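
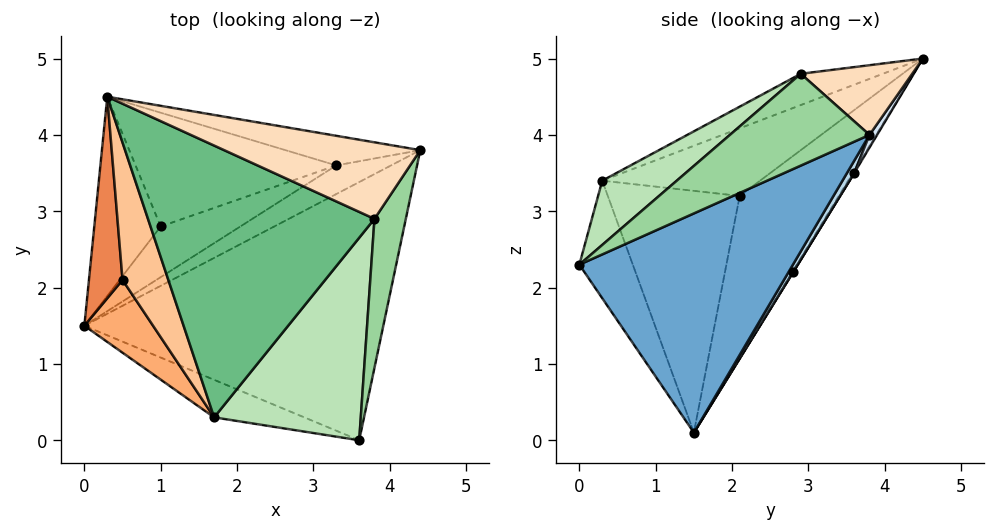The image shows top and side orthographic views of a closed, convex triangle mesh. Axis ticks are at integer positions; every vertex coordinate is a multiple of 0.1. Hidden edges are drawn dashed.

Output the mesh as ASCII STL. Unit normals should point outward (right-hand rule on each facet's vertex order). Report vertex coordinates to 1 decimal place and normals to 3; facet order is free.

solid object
 facet normal 0.575 0.230 -0.785
  outer loop
   vertex 3.6 0.0 2.3
   vertex 0.0 1.5 0.1
   vertex 4.4 3.8 4.0
  endloop
 endfacet
 facet normal -0.267 -0.942 -0.205
  outer loop
   vertex 1.7 0.3 3.4
   vertex 0.0 1.5 0.1
   vertex 3.6 0.0 2.3
  endloop
 endfacet
 facet normal 0.138 0.777 -0.614
  outer loop
   vertex 3.3 3.6 3.5
   vertex 4.4 3.8 4.0
   vertex 0.0 1.5 0.1
  endloop
 endfacet
 facet normal 0.042 0.892 -0.450
  outer loop
   vertex 3.3 3.6 3.5
   vertex 0.3 4.5 5.0
   vertex 4.4 3.8 4.0
  endloop
 endfacet
 facet normal -0.953 -0.228 0.198
  outer loop
   vertex 0.5 2.1 3.2
   vertex 0.3 4.5 5.0
   vertex 0.0 1.5 0.1
  endloop
 endfacet
 facet normal -0.821 -0.521 0.233
  outer loop
   vertex 0.5 2.1 3.2
   vertex 0.0 1.5 0.1
   vertex 1.7 0.3 3.4
  endloop
 endfacet
 facet normal -0.744 -0.440 0.504
  outer loop
   vertex 0.5 2.1 3.2
   vertex 1.7 0.3 3.4
   vertex 0.3 4.5 5.0
  endloop
 endfacet
 facet normal 0.285 0.524 0.803
  outer loop
   vertex 3.8 2.9 4.8
   vertex 4.4 3.8 4.0
   vertex 0.3 4.5 5.0
  endloop
 endfacet
 facet normal -0.126 -0.390 0.912
  outer loop
   vertex 3.8 2.9 4.8
   vertex 0.3 4.5 5.0
   vertex 1.7 0.3 3.4
  endloop
 endfacet
 facet normal 0.895 -0.325 0.306
  outer loop
   vertex 3.8 2.9 4.8
   vertex 3.6 0.0 2.3
   vertex 4.4 3.8 4.0
  endloop
 endfacet
 facet normal 0.311 -0.633 0.709
  outer loop
   vertex 3.8 2.9 4.8
   vertex 1.7 0.3 3.4
   vertex 3.6 0.0 2.3
  endloop
 endfacet
 facet normal -0.014 0.853 -0.521
  outer loop
   vertex 1.0 2.8 2.2
   vertex 0.0 1.5 0.1
   vertex 0.3 4.5 5.0
  endloop
 endfacet
 facet normal 0.002 0.850 -0.527
  outer loop
   vertex 1.0 2.8 2.2
   vertex 3.3 3.6 3.5
   vertex 0.0 1.5 0.1
  endloop
 endfacet
 facet normal -0.003 0.854 -0.520
  outer loop
   vertex 1.0 2.8 2.2
   vertex 0.3 4.5 5.0
   vertex 3.3 3.6 3.5
  endloop
 endfacet
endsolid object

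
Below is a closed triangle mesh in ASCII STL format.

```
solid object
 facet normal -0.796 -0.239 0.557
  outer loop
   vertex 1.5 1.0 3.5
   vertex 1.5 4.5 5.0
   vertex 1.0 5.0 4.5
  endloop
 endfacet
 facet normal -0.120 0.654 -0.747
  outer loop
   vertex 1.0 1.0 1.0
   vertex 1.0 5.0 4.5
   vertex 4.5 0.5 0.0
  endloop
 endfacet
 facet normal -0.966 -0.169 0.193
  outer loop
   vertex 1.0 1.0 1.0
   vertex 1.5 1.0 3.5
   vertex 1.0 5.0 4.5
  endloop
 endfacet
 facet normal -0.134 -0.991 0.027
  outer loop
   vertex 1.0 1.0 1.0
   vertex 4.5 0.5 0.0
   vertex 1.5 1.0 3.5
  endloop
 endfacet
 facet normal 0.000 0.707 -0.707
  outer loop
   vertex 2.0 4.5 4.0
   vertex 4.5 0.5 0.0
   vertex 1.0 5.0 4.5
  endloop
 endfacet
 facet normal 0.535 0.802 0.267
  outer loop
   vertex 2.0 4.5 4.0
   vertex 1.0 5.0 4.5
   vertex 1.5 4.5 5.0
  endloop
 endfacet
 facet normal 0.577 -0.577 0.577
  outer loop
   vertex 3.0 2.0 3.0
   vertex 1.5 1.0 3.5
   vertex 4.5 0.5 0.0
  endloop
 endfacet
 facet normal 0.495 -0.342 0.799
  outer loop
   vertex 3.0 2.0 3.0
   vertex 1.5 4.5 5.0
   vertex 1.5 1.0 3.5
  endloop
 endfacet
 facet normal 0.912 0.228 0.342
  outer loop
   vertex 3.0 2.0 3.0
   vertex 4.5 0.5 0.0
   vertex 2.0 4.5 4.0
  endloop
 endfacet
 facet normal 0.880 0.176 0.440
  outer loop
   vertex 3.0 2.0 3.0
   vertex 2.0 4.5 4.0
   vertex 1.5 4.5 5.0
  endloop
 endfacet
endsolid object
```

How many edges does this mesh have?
15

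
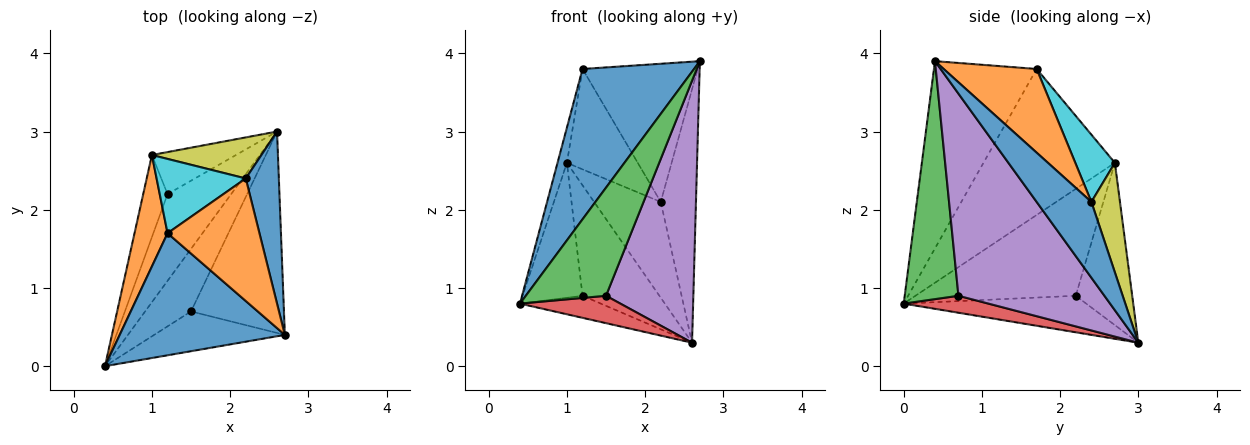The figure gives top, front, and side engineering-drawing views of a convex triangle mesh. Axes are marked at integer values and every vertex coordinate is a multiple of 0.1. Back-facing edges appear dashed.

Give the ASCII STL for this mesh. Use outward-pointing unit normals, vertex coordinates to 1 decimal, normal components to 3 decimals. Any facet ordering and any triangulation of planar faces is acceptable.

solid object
 facet normal -0.581 -0.631 0.513
  outer loop
   vertex 1.2 1.7 3.8
   vertex 0.4 0.0 0.8
   vertex 2.7 0.4 3.9
  endloop
 endfacet
 facet normal -0.973 0.070 0.220
  outer loop
   vertex 1.2 1.7 3.8
   vertex 1.0 2.7 2.6
   vertex 0.4 0.0 0.8
  endloop
 endfacet
 facet normal 0.532 -0.795 -0.292
  outer loop
   vertex 1.5 0.7 0.9
   vertex 2.7 0.4 3.9
   vertex 0.4 0.0 0.8
  endloop
 endfacet
 facet normal 0.321 -0.380 -0.868
  outer loop
   vertex 1.5 0.7 0.9
   vertex 0.4 0.0 0.8
   vertex 2.6 3.0 0.3
  endloop
 endfacet
 facet normal 0.798 -0.478 -0.367
  outer loop
   vertex 1.5 0.7 0.9
   vertex 2.6 3.0 0.3
   vertex 2.7 0.4 3.9
  endloop
 endfacet
 facet normal -0.486 0.215 -0.847
  outer loop
   vertex 1.2 2.2 0.9
   vertex 2.6 3.0 0.3
   vertex 0.4 0.0 0.8
  endloop
 endfacet
 facet normal -0.916 0.343 -0.209
  outer loop
   vertex 1.2 2.2 0.9
   vertex 0.4 0.0 0.8
   vertex 1.0 2.7 2.6
  endloop
 endfacet
 facet normal -0.566 0.771 -0.293
  outer loop
   vertex 1.2 2.2 0.9
   vertex 1.0 2.7 2.6
   vertex 2.6 3.0 0.3
  endloop
 endfacet
 facet normal 0.367 0.855 0.367
  outer loop
   vertex 2.2 2.4 2.1
   vertex 2.6 3.0 0.3
   vertex 1.0 2.7 2.6
  endloop
 endfacet
 facet normal 0.409 0.733 0.543
  outer loop
   vertex 2.2 2.4 2.1
   vertex 1.0 2.7 2.6
   vertex 1.2 1.7 3.8
  endloop
 endfacet
 facet normal 0.790 0.508 0.345
  outer loop
   vertex 2.2 2.4 2.1
   vertex 2.7 0.4 3.9
   vertex 2.6 3.0 0.3
  endloop
 endfacet
 facet normal 0.517 0.640 0.568
  outer loop
   vertex 2.2 2.4 2.1
   vertex 1.2 1.7 3.8
   vertex 2.7 0.4 3.9
  endloop
 endfacet
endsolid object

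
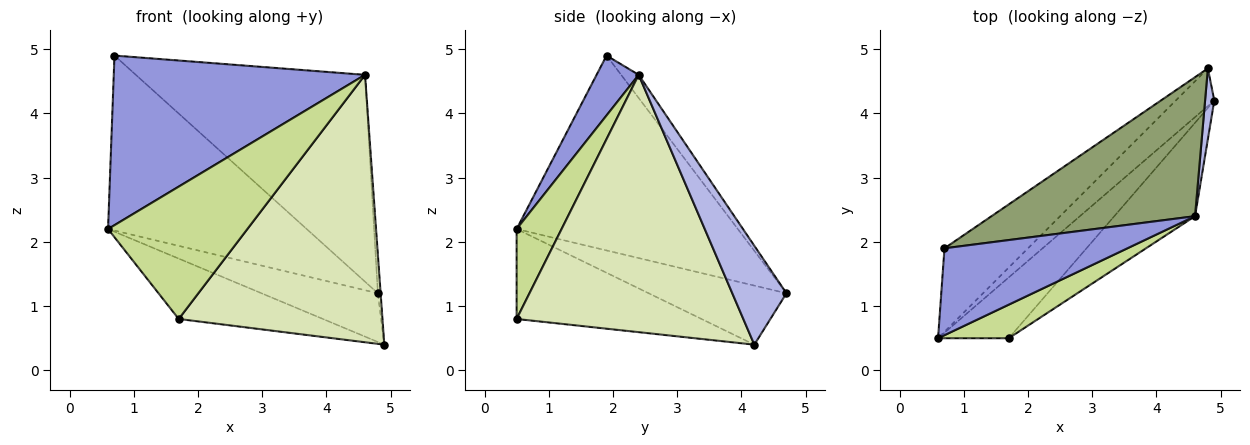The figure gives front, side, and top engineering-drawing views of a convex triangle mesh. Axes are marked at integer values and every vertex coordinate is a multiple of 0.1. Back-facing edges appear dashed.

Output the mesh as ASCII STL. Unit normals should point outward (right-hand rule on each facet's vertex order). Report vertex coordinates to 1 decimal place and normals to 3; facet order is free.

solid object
 facet normal -0.684 0.577 -0.446
  outer loop
   vertex 4.8 4.7 1.2
   vertex 4.9 4.2 0.4
   vertex 0.6 0.5 2.2
  endloop
 endfacet
 facet normal -0.709 0.637 -0.304
  outer loop
   vertex 4.8 4.7 1.2
   vertex 0.6 0.5 2.2
   vertex 0.7 1.9 4.9
  endloop
 endfacet
 facet normal 0.148 -0.880 0.451
  outer loop
   vertex 4.6 2.4 4.6
   vertex 0.7 1.9 4.9
   vertex 0.6 0.5 2.2
  endloop
 endfacet
 facet normal 0.994 0.051 0.093
  outer loop
   vertex 4.6 2.4 4.6
   vertex 4.9 4.2 0.4
   vertex 4.8 4.7 1.2
  endloop
 endfacet
 facet normal -0.063 0.828 0.557
  outer loop
   vertex 4.6 2.4 4.6
   vertex 4.8 4.7 1.2
   vertex 0.7 1.9 4.9
  endloop
 endfacet
 facet normal -0.670 0.523 -0.527
  outer loop
   vertex 1.7 0.5 0.8
   vertex 0.6 0.5 2.2
   vertex 4.9 4.2 0.4
  endloop
 endfacet
 facet normal 0.299 -0.925 0.235
  outer loop
   vertex 1.7 0.5 0.8
   vertex 4.6 2.4 4.6
   vertex 0.6 0.5 2.2
  endloop
 endfacet
 facet normal 0.724 -0.651 -0.227
  outer loop
   vertex 1.7 0.5 0.8
   vertex 4.9 4.2 0.4
   vertex 4.6 2.4 4.6
  endloop
 endfacet
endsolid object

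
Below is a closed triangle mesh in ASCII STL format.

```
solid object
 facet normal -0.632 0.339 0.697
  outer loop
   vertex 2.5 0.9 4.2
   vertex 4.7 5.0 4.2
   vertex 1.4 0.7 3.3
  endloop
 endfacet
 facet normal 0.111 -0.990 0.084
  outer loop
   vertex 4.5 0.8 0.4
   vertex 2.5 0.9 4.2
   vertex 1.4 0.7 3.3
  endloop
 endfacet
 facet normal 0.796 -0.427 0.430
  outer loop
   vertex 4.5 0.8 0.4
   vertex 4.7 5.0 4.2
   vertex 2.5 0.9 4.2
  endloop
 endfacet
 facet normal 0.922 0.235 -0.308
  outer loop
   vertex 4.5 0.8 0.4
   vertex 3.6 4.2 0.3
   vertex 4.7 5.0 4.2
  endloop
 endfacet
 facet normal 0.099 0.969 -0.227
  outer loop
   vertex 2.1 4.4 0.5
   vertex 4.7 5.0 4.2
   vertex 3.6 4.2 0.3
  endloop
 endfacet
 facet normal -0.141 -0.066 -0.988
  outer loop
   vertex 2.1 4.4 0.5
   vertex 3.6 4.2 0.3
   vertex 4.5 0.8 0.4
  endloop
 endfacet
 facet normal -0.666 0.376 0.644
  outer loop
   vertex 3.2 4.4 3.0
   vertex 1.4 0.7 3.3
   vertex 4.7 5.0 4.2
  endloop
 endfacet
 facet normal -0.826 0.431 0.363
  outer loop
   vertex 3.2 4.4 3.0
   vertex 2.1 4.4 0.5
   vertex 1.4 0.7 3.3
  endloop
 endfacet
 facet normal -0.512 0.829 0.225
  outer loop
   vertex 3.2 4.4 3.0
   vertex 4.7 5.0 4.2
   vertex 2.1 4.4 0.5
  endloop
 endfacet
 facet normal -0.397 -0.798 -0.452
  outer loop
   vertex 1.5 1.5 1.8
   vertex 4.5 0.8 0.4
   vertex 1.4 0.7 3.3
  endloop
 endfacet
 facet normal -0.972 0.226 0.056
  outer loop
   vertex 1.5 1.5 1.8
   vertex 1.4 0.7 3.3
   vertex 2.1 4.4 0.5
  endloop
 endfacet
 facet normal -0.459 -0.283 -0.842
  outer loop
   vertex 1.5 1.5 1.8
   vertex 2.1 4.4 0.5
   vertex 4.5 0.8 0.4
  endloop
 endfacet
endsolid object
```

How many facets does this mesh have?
12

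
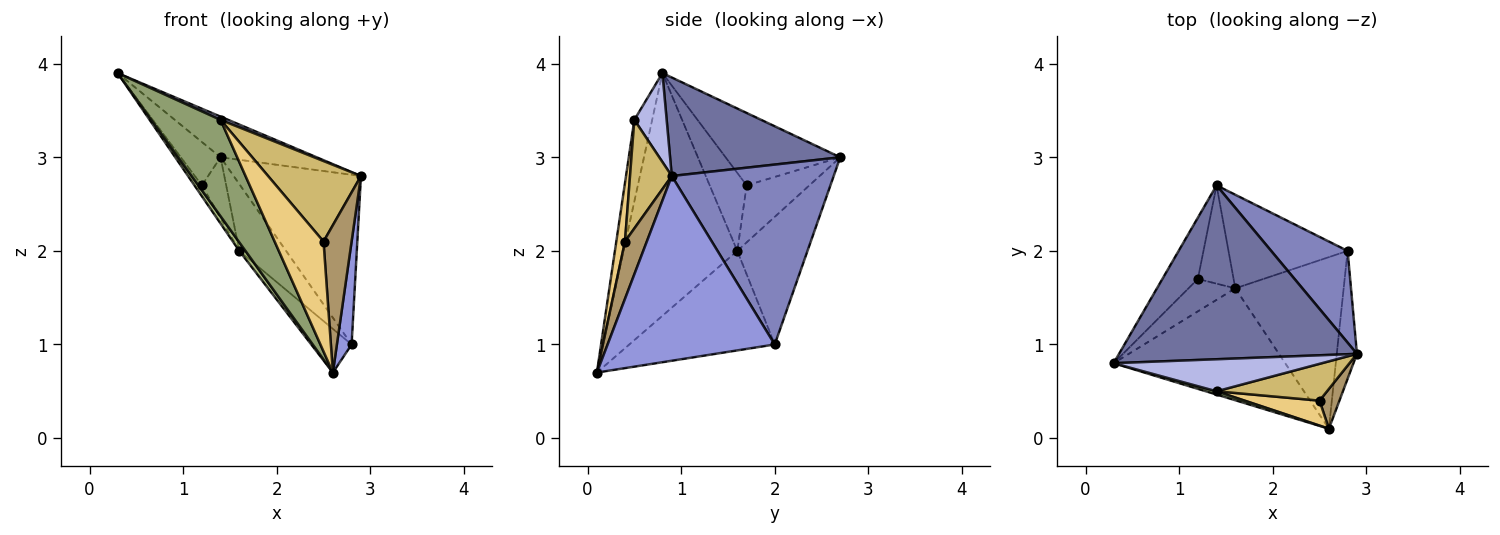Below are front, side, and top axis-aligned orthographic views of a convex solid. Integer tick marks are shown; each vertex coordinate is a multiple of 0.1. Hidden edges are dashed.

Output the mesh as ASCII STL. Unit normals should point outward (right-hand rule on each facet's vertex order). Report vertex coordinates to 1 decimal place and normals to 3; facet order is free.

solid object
 facet normal 0.374 0.211 0.903
  outer loop
   vertex 1.4 2.7 3.0
   vertex 0.3 0.8 3.9
   vertex 2.9 0.9 2.8
  endloop
 endfacet
 facet normal 0.746 0.586 0.317
  outer loop
   vertex 2.8 2.0 1.0
   vertex 1.4 2.7 3.0
   vertex 2.9 0.9 2.8
  endloop
 endfacet
 facet normal 0.990 -0.087 -0.108
  outer loop
   vertex 2.8 2.0 1.0
   vertex 2.9 0.9 2.8
   vertex 2.6 0.1 0.7
  endloop
 endfacet
 facet normal 0.391 -0.093 0.916
  outer loop
   vertex 1.4 0.5 3.4
   vertex 2.9 0.9 2.8
   vertex 0.3 0.8 3.9
  endloop
 endfacet
 facet normal -0.249 -0.968 0.033
  outer loop
   vertex 1.4 0.5 3.4
   vertex 0.3 0.8 3.9
   vertex 2.6 0.1 0.7
  endloop
 endfacet
 facet normal -0.816 -0.044 -0.577
  outer loop
   vertex 1.6 1.6 2.0
   vertex 2.6 0.1 0.7
   vertex 0.3 0.8 3.9
  endloop
 endfacet
 facet normal -0.657 0.438 -0.613
  outer loop
   vertex 1.6 1.6 2.0
   vertex 1.4 2.7 3.0
   vertex 2.8 2.0 1.0
  endloop
 endfacet
 facet normal -0.665 0.184 -0.724
  outer loop
   vertex 1.6 1.6 2.0
   vertex 2.8 2.0 1.0
   vertex 2.6 0.1 0.7
  endloop
 endfacet
 facet normal 0.600 -0.772 0.208
  outer loop
   vertex 2.5 0.4 2.1
   vertex 2.6 0.1 0.7
   vertex 2.9 0.9 2.8
  endloop
 endfacet
 facet normal 0.378 -0.842 0.385
  outer loop
   vertex 2.5 0.4 2.1
   vertex 2.9 0.9 2.8
   vertex 1.4 0.5 3.4
  endloop
 endfacet
 facet normal 0.170 -0.961 0.218
  outer loop
   vertex 2.5 0.4 2.1
   vertex 1.4 0.5 3.4
   vertex 2.6 0.1 0.7
  endloop
 endfacet
 facet normal -0.857 0.297 -0.420
  outer loop
   vertex 1.2 1.7 2.7
   vertex 0.3 0.8 3.9
   vertex 1.4 2.7 3.0
  endloop
 endfacet
 facet normal -0.845 0.169 -0.507
  outer loop
   vertex 1.2 1.7 2.7
   vertex 1.6 1.6 2.0
   vertex 0.3 0.8 3.9
  endloop
 endfacet
 facet normal -0.805 0.312 -0.505
  outer loop
   vertex 1.2 1.7 2.7
   vertex 1.4 2.7 3.0
   vertex 1.6 1.6 2.0
  endloop
 endfacet
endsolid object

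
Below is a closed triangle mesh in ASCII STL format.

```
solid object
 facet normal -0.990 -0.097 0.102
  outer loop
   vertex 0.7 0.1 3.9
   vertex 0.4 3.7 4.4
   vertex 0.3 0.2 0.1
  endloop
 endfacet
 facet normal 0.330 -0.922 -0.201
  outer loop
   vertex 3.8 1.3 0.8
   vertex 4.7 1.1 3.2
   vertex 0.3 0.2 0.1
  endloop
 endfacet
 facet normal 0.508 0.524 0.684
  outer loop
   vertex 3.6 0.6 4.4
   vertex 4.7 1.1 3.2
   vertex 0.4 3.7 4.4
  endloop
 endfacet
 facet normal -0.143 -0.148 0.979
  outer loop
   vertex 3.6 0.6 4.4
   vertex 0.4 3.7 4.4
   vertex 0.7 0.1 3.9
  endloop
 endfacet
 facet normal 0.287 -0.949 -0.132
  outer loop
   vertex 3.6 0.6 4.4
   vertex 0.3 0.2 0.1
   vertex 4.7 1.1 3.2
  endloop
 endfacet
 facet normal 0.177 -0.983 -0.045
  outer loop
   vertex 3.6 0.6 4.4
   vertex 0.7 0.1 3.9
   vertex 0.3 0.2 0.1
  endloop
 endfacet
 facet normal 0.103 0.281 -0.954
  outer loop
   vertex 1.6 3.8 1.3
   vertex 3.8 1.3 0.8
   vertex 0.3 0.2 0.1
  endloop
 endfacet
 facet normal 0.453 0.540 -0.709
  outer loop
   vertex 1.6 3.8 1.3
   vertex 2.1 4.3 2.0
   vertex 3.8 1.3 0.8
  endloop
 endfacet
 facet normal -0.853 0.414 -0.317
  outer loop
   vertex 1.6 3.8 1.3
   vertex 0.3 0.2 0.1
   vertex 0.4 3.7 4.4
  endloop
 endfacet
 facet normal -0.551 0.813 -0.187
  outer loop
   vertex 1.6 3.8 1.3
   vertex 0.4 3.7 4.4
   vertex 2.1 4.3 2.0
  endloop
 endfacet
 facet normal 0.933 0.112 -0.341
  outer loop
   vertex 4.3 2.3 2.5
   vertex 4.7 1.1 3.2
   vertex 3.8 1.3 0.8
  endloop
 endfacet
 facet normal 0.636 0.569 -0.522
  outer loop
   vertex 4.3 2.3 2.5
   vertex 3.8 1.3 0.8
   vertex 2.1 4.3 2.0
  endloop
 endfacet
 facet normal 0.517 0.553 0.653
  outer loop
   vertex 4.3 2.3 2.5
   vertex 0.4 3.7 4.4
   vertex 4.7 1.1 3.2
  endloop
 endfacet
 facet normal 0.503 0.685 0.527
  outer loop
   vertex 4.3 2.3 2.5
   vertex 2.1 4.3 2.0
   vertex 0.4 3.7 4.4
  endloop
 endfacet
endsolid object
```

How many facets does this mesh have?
14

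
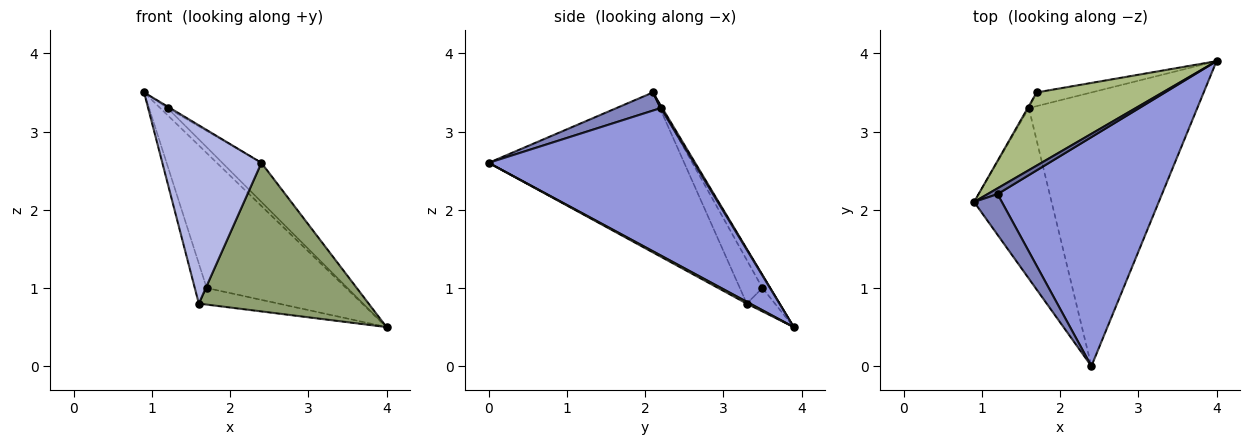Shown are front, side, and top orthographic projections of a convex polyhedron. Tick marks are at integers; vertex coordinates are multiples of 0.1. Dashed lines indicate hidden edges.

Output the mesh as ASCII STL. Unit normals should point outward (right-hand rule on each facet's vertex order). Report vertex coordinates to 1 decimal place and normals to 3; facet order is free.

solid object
 facet normal 0.163 0.762 0.626
  outer loop
   vertex 1.2 2.2 3.3
   vertex 4.0 3.9 0.5
   vertex 0.9 2.1 3.5
  endloop
 endfacet
 facet normal 0.547 0.032 0.837
  outer loop
   vertex 1.2 2.2 3.3
   vertex 0.9 2.1 3.5
   vertex 2.4 0.0 2.6
  endloop
 endfacet
 facet normal 0.662 0.126 0.739
  outer loop
   vertex 1.2 2.2 3.3
   vertex 2.4 0.0 2.6
   vertex 4.0 3.9 0.5
  endloop
 endfacet
 facet normal -0.819 -0.415 -0.397
  outer loop
   vertex 1.6 3.3 0.8
   vertex 2.4 0.0 2.6
   vertex 0.9 2.1 3.5
  endloop
 endfacet
 facet normal 0.009 -0.477 -0.879
  outer loop
   vertex 1.6 3.3 0.8
   vertex 4.0 3.9 0.5
   vertex 2.4 0.0 2.6
  endloop
 endfacet
 facet normal -0.049 0.878 0.476
  outer loop
   vertex 1.7 3.5 1.0
   vertex 0.9 2.1 3.5
   vertex 4.0 3.9 0.5
  endloop
 endfacet
 facet normal -0.885 0.465 -0.023
  outer loop
   vertex 1.7 3.5 1.0
   vertex 1.6 3.3 0.8
   vertex 0.9 2.1 3.5
  endloop
 endfacet
 facet normal -0.263 0.745 -0.613
  outer loop
   vertex 1.7 3.5 1.0
   vertex 4.0 3.9 0.5
   vertex 1.6 3.3 0.8
  endloop
 endfacet
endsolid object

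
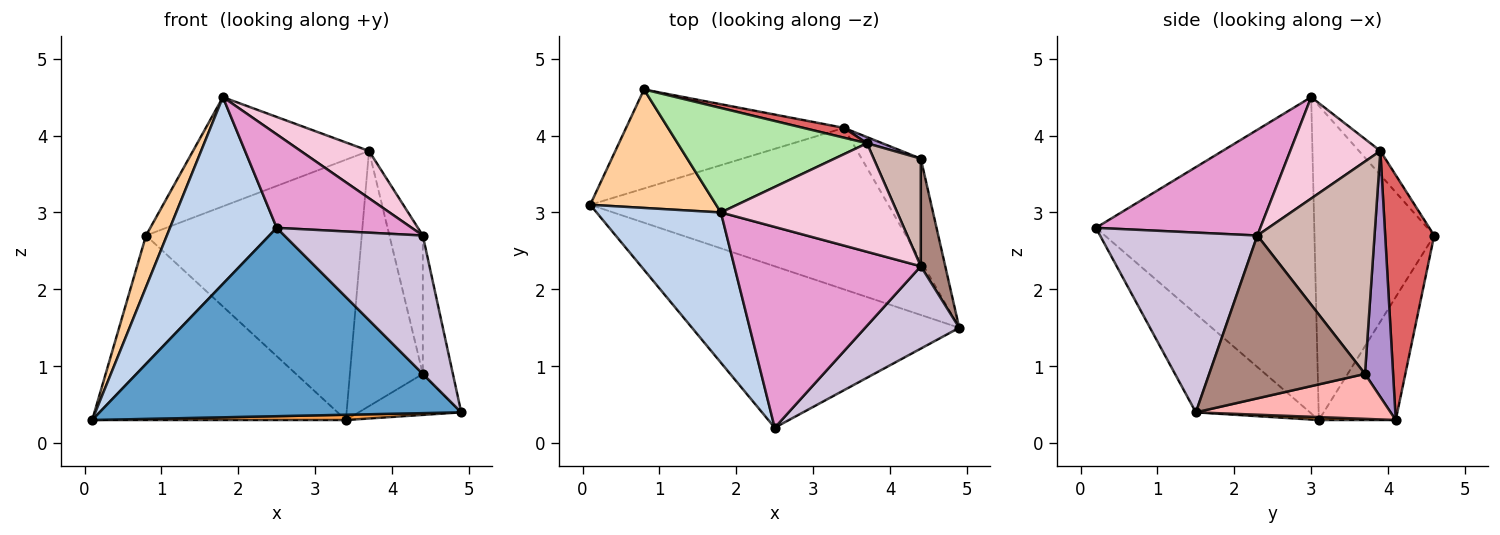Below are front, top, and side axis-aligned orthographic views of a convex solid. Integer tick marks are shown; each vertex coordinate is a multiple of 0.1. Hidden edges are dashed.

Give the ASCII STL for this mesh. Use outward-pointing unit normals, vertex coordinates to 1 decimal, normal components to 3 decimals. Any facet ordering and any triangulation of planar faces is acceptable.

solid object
 facet normal -0.233 -0.738 -0.633
  outer loop
   vertex 2.5 0.2 2.8
   vertex 0.1 3.1 0.3
   vertex 4.9 1.5 0.4
  endloop
 endfacet
 facet normal -0.847 -0.414 0.333
  outer loop
   vertex 1.8 3.0 4.5
   vertex 0.1 3.1 0.3
   vertex 2.5 0.2 2.8
  endloop
 endfacet
 facet normal 0.010 -0.033 -0.999
  outer loop
   vertex 3.4 4.1 0.3
   vertex 4.9 1.5 0.4
   vertex 0.1 3.1 0.3
  endloop
 endfacet
 facet normal -0.916 -0.160 0.367
  outer loop
   vertex 0.8 4.6 2.7
   vertex 0.1 3.1 0.3
   vertex 1.8 3.0 4.5
  endloop
 endfacet
 facet normal -0.258 0.851 -0.457
  outer loop
   vertex 0.8 4.6 2.7
   vertex 3.4 4.1 0.3
   vertex 0.1 3.1 0.3
  endloop
 endfacet
 facet normal -0.087 0.720 0.688
  outer loop
   vertex 3.7 3.9 3.8
   vertex 0.8 4.6 2.7
   vertex 1.8 3.0 4.5
  endloop
 endfacet
 facet normal 0.221 0.975 0.037
  outer loop
   vertex 3.7 3.9 3.8
   vertex 3.4 4.1 0.3
   vertex 0.8 4.6 2.7
  endloop
 endfacet
 facet normal 0.577 0.303 -0.759
  outer loop
   vertex 4.4 3.7 0.9
   vertex 4.9 1.5 0.4
   vertex 3.4 4.1 0.3
  endloop
 endfacet
 facet normal 0.360 0.933 0.022
  outer loop
   vertex 4.4 3.7 0.9
   vertex 3.4 4.1 0.3
   vertex 3.7 3.9 3.8
  endloop
 endfacet
 facet normal 0.699 -0.615 0.366
  outer loop
   vertex 4.4 2.3 2.7
   vertex 2.5 0.2 2.8
   vertex 4.9 1.5 0.4
  endloop
 endfacet
 facet normal 0.971 0.188 0.146
  outer loop
   vertex 4.4 2.3 2.7
   vertex 4.9 1.5 0.4
   vertex 4.4 3.7 0.9
  endloop
 endfacet
 facet normal 0.941 0.268 0.209
  outer loop
   vertex 4.4 2.3 2.7
   vertex 4.4 3.7 0.9
   vertex 3.7 3.9 3.8
  endloop
 endfacet
 facet normal 0.457 -0.375 0.806
  outer loop
   vertex 4.4 2.3 2.7
   vertex 1.8 3.0 4.5
   vertex 2.5 0.2 2.8
  endloop
 endfacet
 facet normal 0.466 -0.354 0.811
  outer loop
   vertex 4.4 2.3 2.7
   vertex 3.7 3.9 3.8
   vertex 1.8 3.0 4.5
  endloop
 endfacet
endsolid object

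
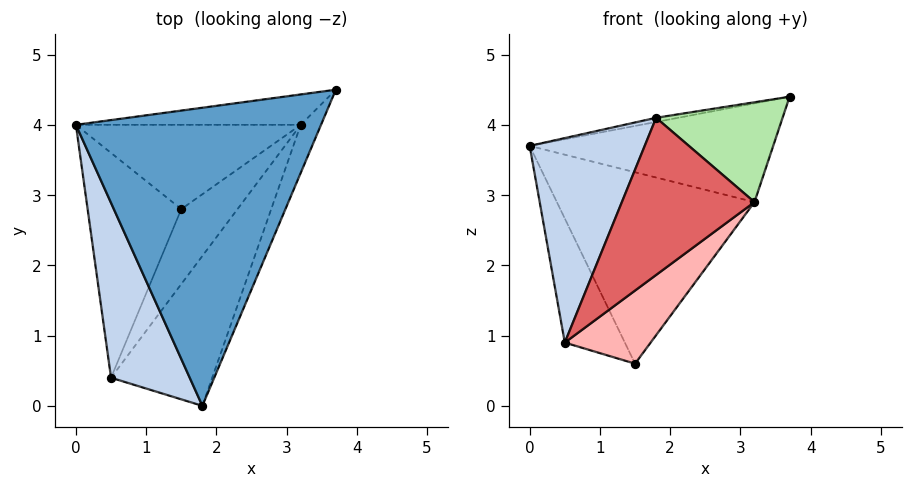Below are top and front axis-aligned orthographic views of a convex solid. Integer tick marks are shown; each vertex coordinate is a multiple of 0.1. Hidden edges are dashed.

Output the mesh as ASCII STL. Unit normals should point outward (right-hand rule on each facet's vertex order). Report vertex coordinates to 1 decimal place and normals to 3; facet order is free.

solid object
 facet normal -0.188 0.014 0.982
  outer loop
   vertex 1.8 0.0 4.1
   vertex 3.7 4.5 4.4
   vertex 0.0 4.0 3.7
  endloop
 endfacet
 facet normal -0.878 -0.364 0.311
  outer loop
   vertex 0.5 0.4 0.9
   vertex 1.8 0.0 4.1
   vertex 0.0 4.0 3.7
  endloop
 endfacet
 facet normal -0.818 0.278 -0.503
  outer loop
   vertex 0.5 0.4 0.9
   vertex 0.0 4.0 3.7
   vertex 1.5 2.8 0.6
  endloop
 endfacet
 facet normal -0.073 0.953 -0.293
  outer loop
   vertex 3.2 4.0 2.9
   vertex 0.0 4.0 3.7
   vertex 3.7 4.5 4.4
  endloop
 endfacet
 facet normal -0.100 0.911 -0.401
  outer loop
   vertex 3.2 4.0 2.9
   vertex 1.5 2.8 0.6
   vertex 0.0 4.0 3.7
  endloop
 endfacet
 facet normal 0.911 -0.372 -0.179
  outer loop
   vertex 3.2 4.0 2.9
   vertex 3.7 4.5 4.4
   vertex 1.8 0.0 4.1
  endloop
 endfacet
 facet normal 0.828 -0.406 -0.387
  outer loop
   vertex 3.2 4.0 2.9
   vertex 1.8 0.0 4.1
   vertex 0.5 0.4 0.9
  endloop
 endfacet
 facet normal 0.825 -0.394 -0.404
  outer loop
   vertex 3.2 4.0 2.9
   vertex 0.5 0.4 0.9
   vertex 1.5 2.8 0.6
  endloop
 endfacet
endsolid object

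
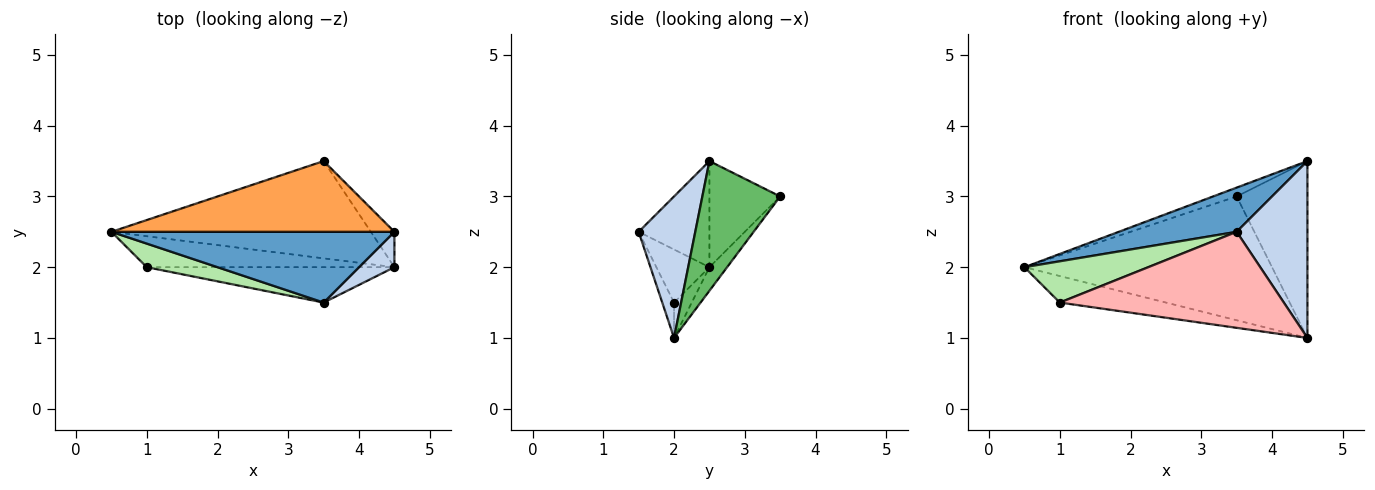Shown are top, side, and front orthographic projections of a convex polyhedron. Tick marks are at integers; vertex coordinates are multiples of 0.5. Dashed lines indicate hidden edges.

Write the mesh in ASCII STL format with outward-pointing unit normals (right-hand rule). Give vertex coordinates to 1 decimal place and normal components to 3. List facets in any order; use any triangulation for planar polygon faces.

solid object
 facet normal -0.303 -0.505 0.808
  outer loop
   vertex 3.5 1.5 2.5
   vertex 4.5 2.5 3.5
   vertex 0.5 2.5 2.0
  endloop
 endfacet
 facet normal 0.617 -0.772 0.154
  outer loop
   vertex 4.5 2.0 1.0
   vertex 4.5 2.5 3.5
   vertex 3.5 1.5 2.5
  endloop
 endfacet
 facet normal -0.349 0.116 0.930
  outer loop
   vertex 3.5 3.5 3.0
   vertex 0.5 2.5 2.0
   vertex 4.5 2.5 3.5
  endloop
 endfacet
 facet normal -0.056 0.785 -0.617
  outer loop
   vertex 3.5 3.5 3.0
   vertex 4.5 2.0 1.0
   vertex 0.5 2.5 2.0
  endloop
 endfacet
 facet normal 0.733 0.667 -0.133
  outer loop
   vertex 3.5 3.5 3.0
   vertex 4.5 2.5 3.5
   vertex 4.5 2.0 1.0
  endloop
 endfacet
 facet normal -0.349 -0.814 0.465
  outer loop
   vertex 1.0 2.0 1.5
   vertex 3.5 1.5 2.5
   vertex 0.5 2.5 2.0
  endloop
 endfacet
 facet normal -0.108 0.647 -0.755
  outer loop
   vertex 1.0 2.0 1.5
   vertex 0.5 2.5 2.0
   vertex 4.5 2.0 1.0
  endloop
 endfacet
 facet normal -0.049 -0.937 -0.345
  outer loop
   vertex 1.0 2.0 1.5
   vertex 4.5 2.0 1.0
   vertex 3.5 1.5 2.5
  endloop
 endfacet
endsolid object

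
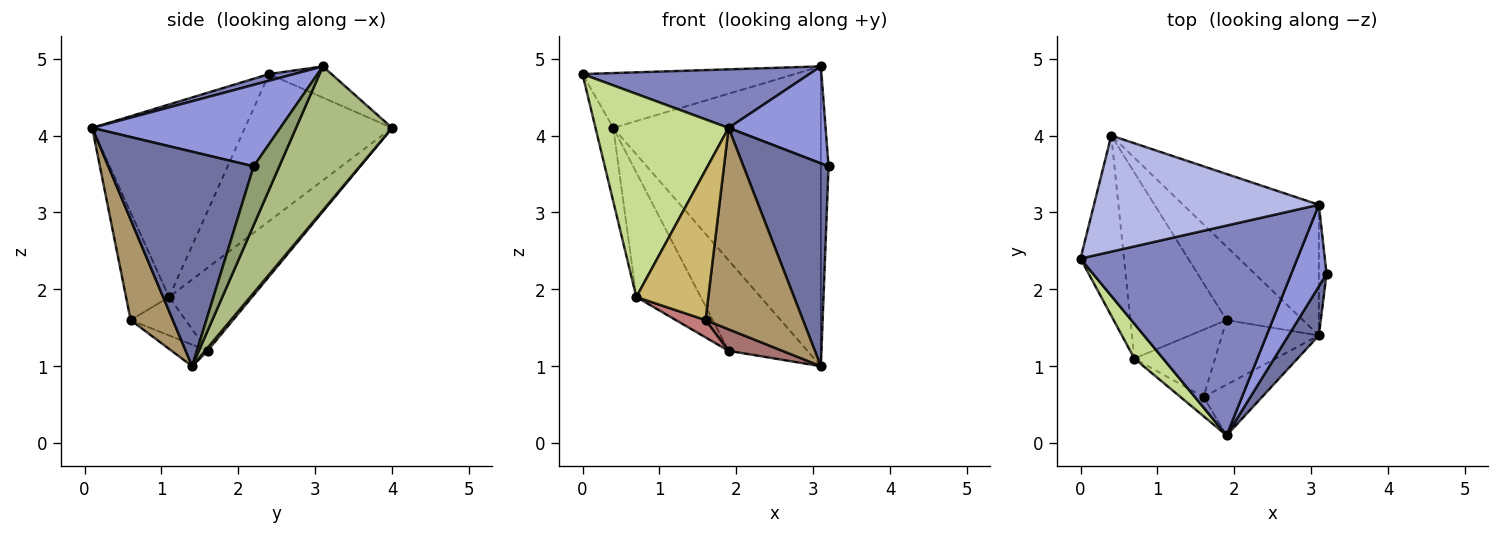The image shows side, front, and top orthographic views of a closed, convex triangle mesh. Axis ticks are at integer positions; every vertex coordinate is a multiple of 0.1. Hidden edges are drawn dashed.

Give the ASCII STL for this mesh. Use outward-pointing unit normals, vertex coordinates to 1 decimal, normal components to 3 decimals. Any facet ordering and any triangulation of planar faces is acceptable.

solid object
 facet normal 0.857 -0.501 0.121
  outer loop
   vertex 3.1 1.4 1.0
   vertex 3.2 2.2 3.6
   vertex 1.9 0.1 4.1
  endloop
 endfacet
 facet normal 0.030 -0.269 0.963
  outer loop
   vertex 3.1 3.1 4.9
   vertex 0.0 2.4 4.8
   vertex 1.9 0.1 4.1
  endloop
 endfacet
 facet normal 0.829 -0.428 0.360
  outer loop
   vertex 3.1 3.1 4.9
   vertex 1.9 0.1 4.1
   vertex 3.2 2.2 3.6
  endloop
 endfacet
 facet normal -0.125 0.424 0.897
  outer loop
   vertex 3.1 3.1 4.9
   vertex 0.4 4.0 4.1
   vertex 0.0 2.4 4.8
  endloop
 endfacet
 facet normal 0.950 0.285 -0.124
  outer loop
   vertex 3.1 3.1 4.9
   vertex 3.2 2.2 3.6
   vertex 3.1 1.4 1.0
  endloop
 endfacet
 facet normal 0.390 0.844 -0.368
  outer loop
   vertex 3.1 3.1 4.9
   vertex 3.1 1.4 1.0
   vertex 0.4 4.0 4.1
  endloop
 endfacet
 facet normal -0.749 -0.653 0.112
  outer loop
   vertex 0.7 1.1 1.9
   vertex 1.9 0.1 4.1
   vertex 0.0 2.4 4.8
  endloop
 endfacet
 facet normal -0.953 0.115 -0.282
  outer loop
   vertex 0.7 1.1 1.9
   vertex 0.0 2.4 4.8
   vertex 0.4 4.0 4.1
  endloop
 endfacet
 facet normal 0.387 -0.894 -0.225
  outer loop
   vertex 1.6 0.6 1.6
   vertex 3.1 1.4 1.0
   vertex 1.9 0.1 4.1
  endloop
 endfacet
 facet normal -0.510 -0.853 -0.109
  outer loop
   vertex 1.6 0.6 1.6
   vertex 1.9 0.1 4.1
   vertex 0.7 1.1 1.9
  endloop
 endfacet
 facet normal 0.024 0.776 -0.630
  outer loop
   vertex 1.9 1.6 1.2
   vertex 0.4 4.0 4.1
   vertex 3.1 1.4 1.0
  endloop
 endfacet
 facet normal -0.582 0.452 -0.675
  outer loop
   vertex 1.9 1.6 1.2
   vertex 0.7 1.1 1.9
   vertex 0.4 4.0 4.1
  endloop
 endfacet
 facet normal -0.206 -0.309 -0.928
  outer loop
   vertex 1.9 1.6 1.2
   vertex 3.1 1.4 1.0
   vertex 1.6 0.6 1.6
  endloop
 endfacet
 facet normal -0.419 -0.226 -0.879
  outer loop
   vertex 1.9 1.6 1.2
   vertex 1.6 0.6 1.6
   vertex 0.7 1.1 1.9
  endloop
 endfacet
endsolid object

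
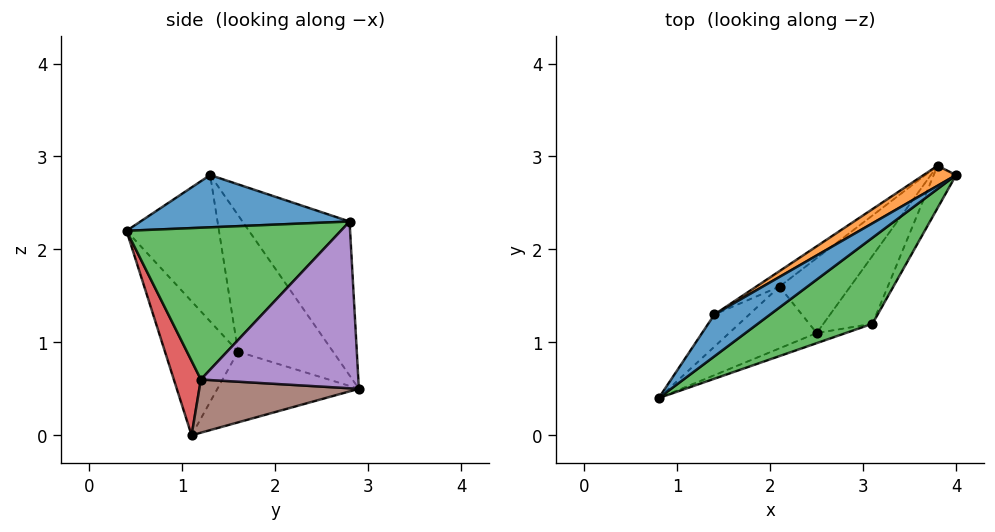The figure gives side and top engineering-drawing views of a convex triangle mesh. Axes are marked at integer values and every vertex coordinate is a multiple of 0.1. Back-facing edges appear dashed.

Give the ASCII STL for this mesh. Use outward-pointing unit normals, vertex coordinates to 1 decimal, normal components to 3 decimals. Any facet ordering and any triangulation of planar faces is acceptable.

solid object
 facet normal 0.498 -0.686 0.531
  outer loop
   vertex 1.4 1.3 2.8
   vertex 0.8 0.4 2.2
   vertex 4.0 2.8 2.3
  endloop
 endfacet
 facet normal -0.482 0.870 0.102
  outer loop
   vertex 1.4 1.3 2.8
   vertex 4.0 2.8 2.3
   vertex 3.8 2.9 0.5
  endloop
 endfacet
 facet normal 0.540 -0.737 0.408
  outer loop
   vertex 3.1 1.2 0.6
   vertex 4.0 2.8 2.3
   vertex 0.8 0.4 2.2
  endloop
 endfacet
 facet normal 0.262 -0.959 -0.103
  outer loop
   vertex 3.1 1.2 0.6
   vertex 0.8 0.4 2.2
   vertex 2.5 1.1 0.0
  endloop
 endfacet
 facet normal 0.915 -0.384 -0.123
  outer loop
   vertex 3.1 1.2 0.6
   vertex 3.8 2.9 0.5
   vertex 4.0 2.8 2.3
  endloop
 endfacet
 facet normal 0.695 -0.324 -0.641
  outer loop
   vertex 3.1 1.2 0.6
   vertex 2.5 1.1 0.0
   vertex 3.8 2.9 0.5
  endloop
 endfacet
 facet normal -0.759 0.626 -0.181
  outer loop
   vertex 2.1 1.6 0.9
   vertex 0.8 0.4 2.2
   vertex 1.4 1.3 2.8
  endloop
 endfacet
 facet normal -0.620 0.778 -0.105
  outer loop
   vertex 2.1 1.6 0.9
   vertex 1.4 1.3 2.8
   vertex 3.8 2.9 0.5
  endloop
 endfacet
 facet normal -0.799 0.300 -0.522
  outer loop
   vertex 2.1 1.6 0.9
   vertex 2.5 1.1 0.0
   vertex 0.8 0.4 2.2
  endloop
 endfacet
 facet normal -0.577 0.577 -0.577
  outer loop
   vertex 2.1 1.6 0.9
   vertex 3.8 2.9 0.5
   vertex 2.5 1.1 0.0
  endloop
 endfacet
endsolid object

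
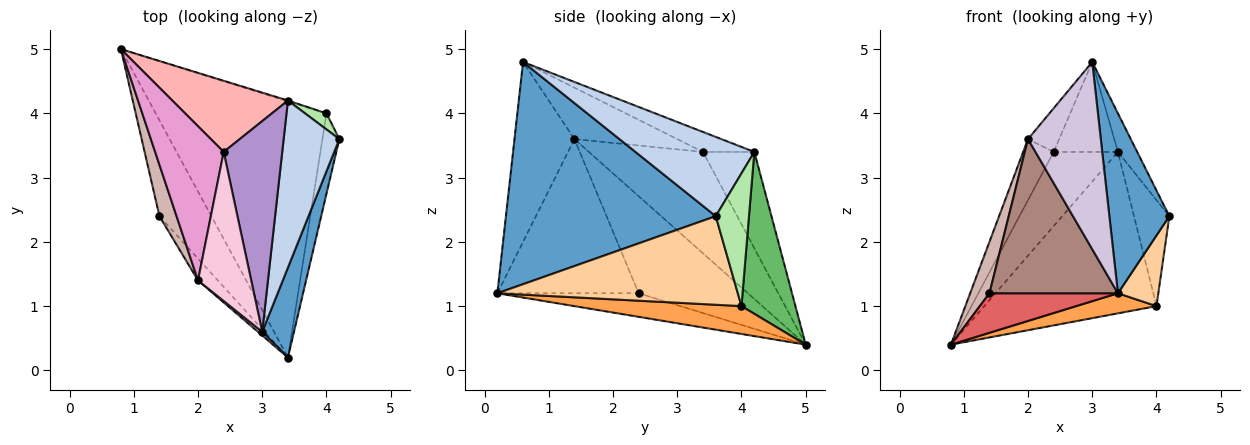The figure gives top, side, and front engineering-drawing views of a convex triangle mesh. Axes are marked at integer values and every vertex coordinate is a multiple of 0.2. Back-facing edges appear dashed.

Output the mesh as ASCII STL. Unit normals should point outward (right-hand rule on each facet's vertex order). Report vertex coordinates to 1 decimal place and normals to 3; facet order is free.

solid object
 facet normal 0.953 -0.272 0.136
  outer loop
   vertex 3.0 0.6 4.8
   vertex 3.4 0.2 1.2
   vertex 4.2 3.6 2.4
  endloop
 endfacet
 facet normal 0.811 0.132 0.570
  outer loop
   vertex 3.4 4.2 3.4
   vertex 3.0 0.6 4.8
   vertex 4.2 3.6 2.4
  endloop
 endfacet
 facet normal 0.160 -0.077 -0.984
  outer loop
   vertex 4.0 4.0 1.0
   vertex 3.4 0.2 1.2
   vertex 0.8 5.0 0.4
  endloop
 endfacet
 facet normal 0.969 -0.163 -0.185
  outer loop
   vertex 4.0 4.0 1.0
   vertex 4.2 3.6 2.4
   vertex 3.4 0.2 1.2
  endloop
 endfacet
 facet normal 0.299 0.954 -0.005
  outer loop
   vertex 4.0 4.0 1.0
   vertex 0.8 5.0 0.4
   vertex 3.4 4.2 3.4
  endloop
 endfacet
 facet normal 0.681 0.724 0.110
  outer loop
   vertex 4.0 4.0 1.0
   vertex 3.4 4.2 3.4
   vertex 4.2 3.6 2.4
  endloop
 endfacet
 facet normal -0.387 -0.352 -0.853
  outer loop
   vertex 1.4 2.4 1.2
   vertex 0.8 5.0 0.4
   vertex 3.4 0.2 1.2
  endloop
 endfacet
 facet normal -0.500 0.625 0.600
  outer loop
   vertex 2.4 3.4 3.4
   vertex 3.4 4.2 3.4
   vertex 0.8 5.0 0.4
  endloop
 endfacet
 facet normal -0.300 0.375 0.877
  outer loop
   vertex 2.4 3.4 3.4
   vertex 3.0 0.6 4.8
   vertex 3.4 4.2 3.4
  endloop
 endfacet
 facet normal -0.636 -0.772 0.015
  outer loop
   vertex 2.0 1.4 3.6
   vertex 3.4 0.2 1.2
   vertex 3.0 0.6 4.8
  endloop
 endfacet
 facet normal -0.737 -0.670 -0.095
  outer loop
   vertex 2.0 1.4 3.6
   vertex 1.4 2.4 1.2
   vertex 3.4 0.2 1.2
  endloop
 endfacet
 facet normal -0.970 -0.171 0.171
  outer loop
   vertex 2.0 1.4 3.6
   vertex 0.8 5.0 0.4
   vertex 1.4 2.4 1.2
  endloop
 endfacet
 facet normal -0.809 0.216 0.547
  outer loop
   vertex 2.0 1.4 3.6
   vertex 2.4 3.4 3.4
   vertex 0.8 5.0 0.4
  endloop
 endfacet
 facet normal -0.680 0.206 0.704
  outer loop
   vertex 2.0 1.4 3.6
   vertex 3.0 0.6 4.8
   vertex 2.4 3.4 3.4
  endloop
 endfacet
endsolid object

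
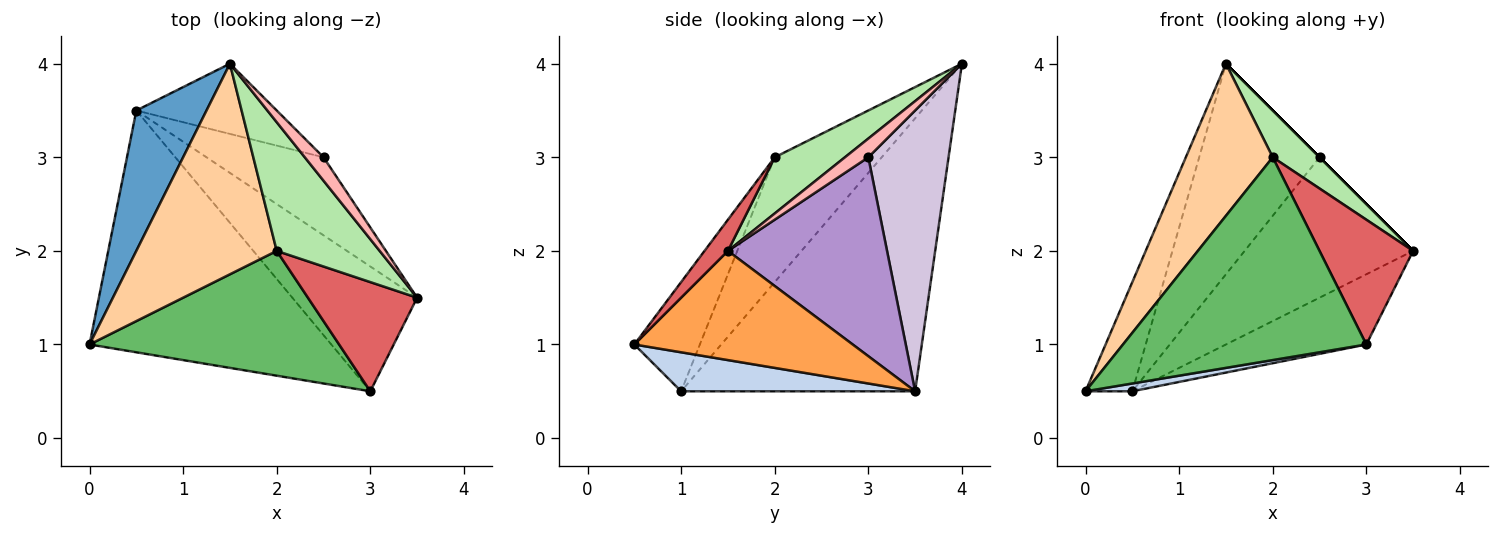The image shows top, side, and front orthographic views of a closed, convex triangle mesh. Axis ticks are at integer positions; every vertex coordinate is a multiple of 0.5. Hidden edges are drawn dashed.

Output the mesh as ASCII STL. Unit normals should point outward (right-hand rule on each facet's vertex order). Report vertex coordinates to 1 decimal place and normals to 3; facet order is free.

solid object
 facet normal -0.951 0.190 0.244
  outer loop
   vertex 0.5 3.5 0.5
   vertex 0.0 1.0 0.5
   vertex 1.5 4.0 4.0
  endloop
 endfacet
 facet normal 0.159 -0.032 -0.987
  outer loop
   vertex 0.5 3.5 0.5
   vertex 3.0 0.5 1.0
   vertex 0.0 1.0 0.5
  endloop
 endfacet
 facet normal 0.606 0.390 -0.693
  outer loop
   vertex 0.5 3.5 0.5
   vertex 3.5 1.5 2.0
   vertex 3.0 0.5 1.0
  endloop
 endfacet
 facet normal -0.585 -0.475 0.658
  outer loop
   vertex 2.0 2.0 3.0
   vertex 1.5 4.0 4.0
   vertex 0.0 1.0 0.5
  endloop
 endfacet
 facet normal -0.223 -0.830 0.511
  outer loop
   vertex 2.0 2.0 3.0
   vertex 0.0 1.0 0.5
   vertex 3.0 0.5 1.0
  endloop
 endfacet
 facet normal 0.456 -0.304 0.836
  outer loop
   vertex 2.0 2.0 3.0
   vertex 3.5 1.5 2.0
   vertex 1.5 4.0 4.0
  endloop
 endfacet
 facet normal 0.185 -0.740 0.647
  outer loop
   vertex 2.0 2.0 3.0
   vertex 3.0 0.5 1.0
   vertex 3.5 1.5 2.0
  endloop
 endfacet
 facet normal 0.707 0.000 0.707
  outer loop
   vertex 2.5 3.0 3.0
   vertex 1.5 4.0 4.0
   vertex 3.5 1.5 2.0
  endloop
 endfacet
 facet normal 0.637 0.674 -0.375
  outer loop
   vertex 2.5 3.0 3.0
   vertex 3.5 1.5 2.0
   vertex 0.5 3.5 0.5
  endloop
 endfacet
 facet normal 0.535 0.802 -0.267
  outer loop
   vertex 2.5 3.0 3.0
   vertex 0.5 3.5 0.5
   vertex 1.5 4.0 4.0
  endloop
 endfacet
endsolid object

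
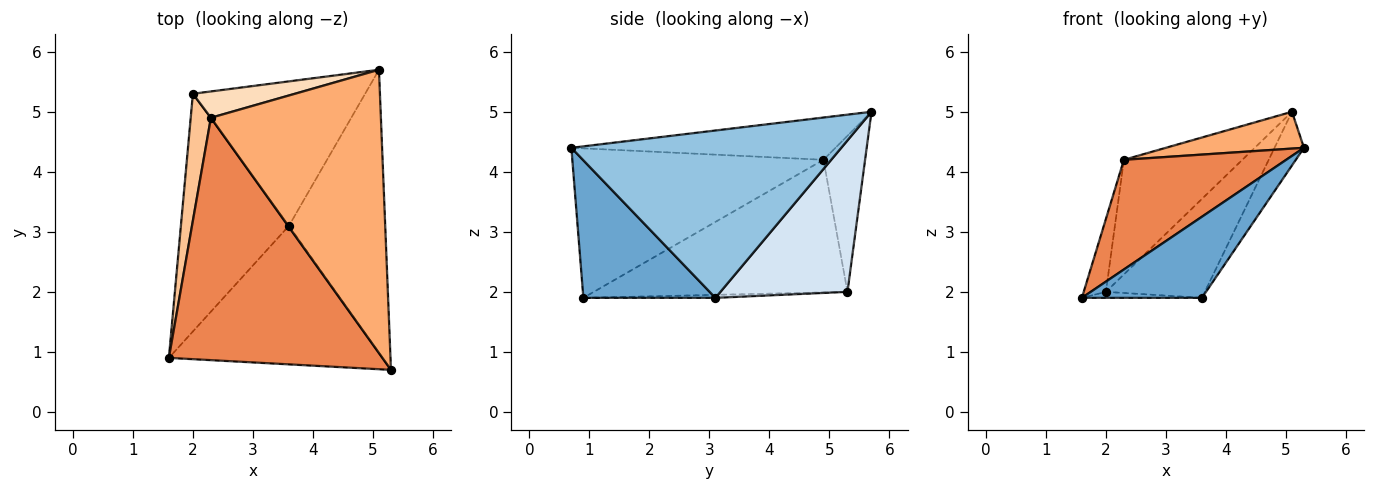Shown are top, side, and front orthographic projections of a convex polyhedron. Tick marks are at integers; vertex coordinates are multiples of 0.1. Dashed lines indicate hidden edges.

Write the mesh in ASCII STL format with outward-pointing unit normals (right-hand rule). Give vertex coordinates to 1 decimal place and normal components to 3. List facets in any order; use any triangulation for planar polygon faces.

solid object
 facet normal 0.486 -0.442 -0.754
  outer loop
   vertex 3.6 3.1 1.9
   vertex 5.3 0.7 4.4
   vertex 1.6 0.9 1.9
  endloop
 endfacet
 facet normal 0.863 0.094 -0.496
  outer loop
   vertex 3.6 3.1 1.9
   vertex 5.1 5.7 5.0
   vertex 5.3 0.7 4.4
  endloop
 endfacet
 facet normal -0.028 0.025 -0.999
  outer loop
   vertex 2.0 5.3 2.0
   vertex 3.6 3.1 1.9
   vertex 1.6 0.9 1.9
  endloop
 endfacet
 facet normal 0.587 0.457 -0.668
  outer loop
   vertex 2.0 5.3 2.0
   vertex 5.1 5.7 5.0
   vertex 3.6 3.1 1.9
  endloop
 endfacet
 facet normal -0.538 -0.348 0.768
  outer loop
   vertex 2.3 4.9 4.2
   vertex 1.6 0.9 1.9
   vertex 5.3 0.7 4.4
  endloop
 endfacet
 facet normal -0.239 -0.125 0.963
  outer loop
   vertex 2.3 4.9 4.2
   vertex 5.3 0.7 4.4
   vertex 5.1 5.7 5.0
  endloop
 endfacet
 facet normal -0.985 0.086 0.150
  outer loop
   vertex 2.3 4.9 4.2
   vertex 2.0 5.3 2.0
   vertex 1.6 0.9 1.9
  endloop
 endfacet
 facet normal -0.324 0.922 0.212
  outer loop
   vertex 2.3 4.9 4.2
   vertex 5.1 5.7 5.0
   vertex 2.0 5.3 2.0
  endloop
 endfacet
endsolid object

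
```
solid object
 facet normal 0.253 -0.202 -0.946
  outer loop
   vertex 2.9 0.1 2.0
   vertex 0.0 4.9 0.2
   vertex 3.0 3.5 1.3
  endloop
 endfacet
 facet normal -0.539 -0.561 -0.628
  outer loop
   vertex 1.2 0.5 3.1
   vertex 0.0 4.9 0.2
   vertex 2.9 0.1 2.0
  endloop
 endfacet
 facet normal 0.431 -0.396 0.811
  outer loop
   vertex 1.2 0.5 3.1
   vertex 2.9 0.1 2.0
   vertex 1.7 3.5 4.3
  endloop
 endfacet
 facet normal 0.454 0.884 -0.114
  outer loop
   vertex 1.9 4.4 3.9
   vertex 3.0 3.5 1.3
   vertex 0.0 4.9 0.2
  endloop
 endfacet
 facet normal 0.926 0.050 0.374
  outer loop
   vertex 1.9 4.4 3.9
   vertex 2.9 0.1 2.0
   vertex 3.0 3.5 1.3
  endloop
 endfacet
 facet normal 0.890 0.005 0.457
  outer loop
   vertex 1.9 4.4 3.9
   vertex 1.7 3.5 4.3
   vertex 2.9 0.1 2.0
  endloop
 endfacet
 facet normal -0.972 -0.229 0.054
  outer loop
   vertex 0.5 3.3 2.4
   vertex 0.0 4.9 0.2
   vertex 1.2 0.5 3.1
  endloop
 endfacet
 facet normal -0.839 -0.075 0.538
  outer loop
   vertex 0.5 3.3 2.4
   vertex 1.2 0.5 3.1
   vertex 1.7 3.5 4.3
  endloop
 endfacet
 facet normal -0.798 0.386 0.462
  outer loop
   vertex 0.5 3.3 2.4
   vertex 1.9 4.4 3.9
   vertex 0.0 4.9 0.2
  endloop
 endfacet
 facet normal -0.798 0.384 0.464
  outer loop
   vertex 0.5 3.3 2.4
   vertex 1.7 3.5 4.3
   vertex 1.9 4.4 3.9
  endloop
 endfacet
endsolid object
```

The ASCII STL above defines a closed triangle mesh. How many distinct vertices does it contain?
7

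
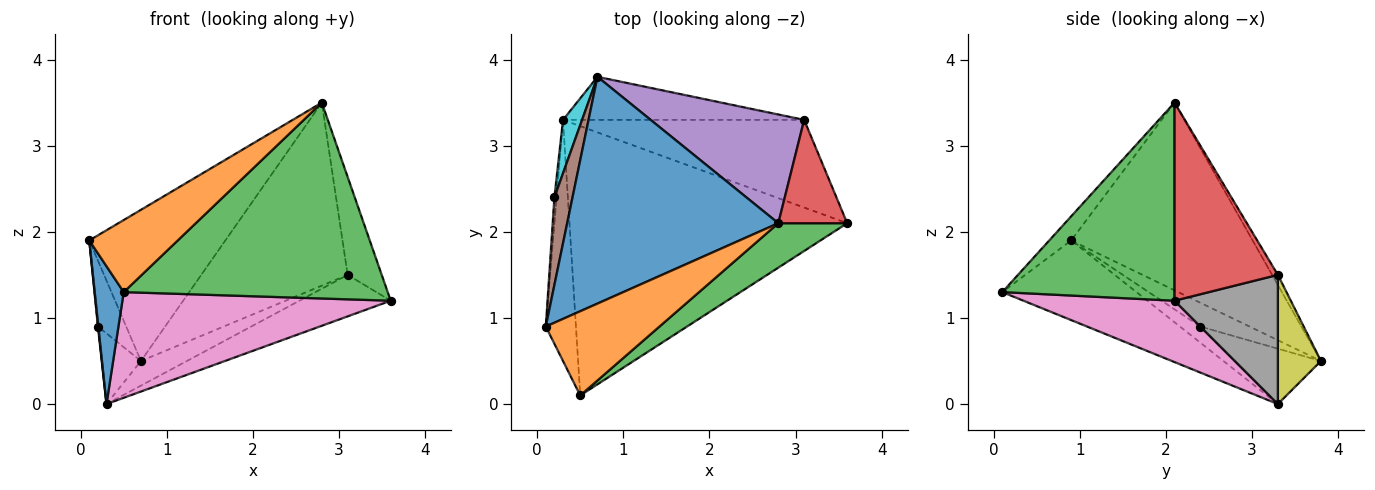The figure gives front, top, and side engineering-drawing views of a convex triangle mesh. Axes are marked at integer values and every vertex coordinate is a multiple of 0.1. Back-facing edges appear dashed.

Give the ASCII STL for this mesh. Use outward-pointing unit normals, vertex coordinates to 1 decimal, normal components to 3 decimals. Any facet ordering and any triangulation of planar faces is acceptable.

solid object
 facet normal -0.595 0.446 0.669
  outer loop
   vertex 2.8 2.1 3.5
   vertex 0.7 3.8 0.5
   vertex 0.1 0.9 1.9
  endloop
 endfacet
 facet normal -0.159 -0.642 0.750
  outer loop
   vertex 0.5 0.1 1.3
   vertex 2.8 2.1 3.5
   vertex 0.1 0.9 1.9
  endloop
 endfacet
 facet normal 0.537 -0.823 0.187
  outer loop
   vertex 0.5 0.1 1.3
   vertex 3.6 2.1 1.2
   vertex 2.8 2.1 3.5
  endloop
 endfacet
 facet normal 0.902 0.297 0.314
  outer loop
   vertex 3.1 3.3 1.5
   vertex 2.8 2.1 3.5
   vertex 3.6 2.1 1.2
  endloop
 endfacet
 facet normal -0.034 0.859 0.510
  outer loop
   vertex 3.1 3.3 1.5
   vertex 0.7 3.8 0.5
   vertex 2.8 2.1 3.5
  endloop
 endfacet
 facet normal -0.723 0.416 0.551
  outer loop
   vertex 0.2 2.4 0.9
   vertex 0.1 0.9 1.9
   vertex 0.7 3.8 0.5
  endloop
 endfacet
 facet normal 0.201 -0.358 -0.912
  outer loop
   vertex 0.3 3.3 0.0
   vertex 3.6 2.1 1.2
   vertex 0.5 0.1 1.3
  endloop
 endfacet
 facet normal 0.436 0.385 -0.814
  outer loop
   vertex 0.3 3.3 0.0
   vertex 3.1 3.3 1.5
   vertex 3.6 2.1 1.2
  endloop
 endfacet
 facet normal 0.422 0.450 -0.787
  outer loop
   vertex 0.3 3.3 0.0
   vertex 0.7 3.8 0.5
   vertex 3.1 3.3 1.5
  endloop
 endfacet
 facet normal -0.868 0.396 0.299
  outer loop
   vertex 0.3 3.3 0.0
   vertex 0.2 2.4 0.9
   vertex 0.7 3.8 0.5
  endloop
 endfacet
 facet normal -0.917 -0.198 -0.347
  outer loop
   vertex 0.3 3.3 0.0
   vertex 0.5 0.1 1.3
   vertex 0.1 0.9 1.9
  endloop
 endfacet
 facet normal -0.991 -0.022 -0.132
  outer loop
   vertex 0.3 3.3 0.0
   vertex 0.1 0.9 1.9
   vertex 0.2 2.4 0.9
  endloop
 endfacet
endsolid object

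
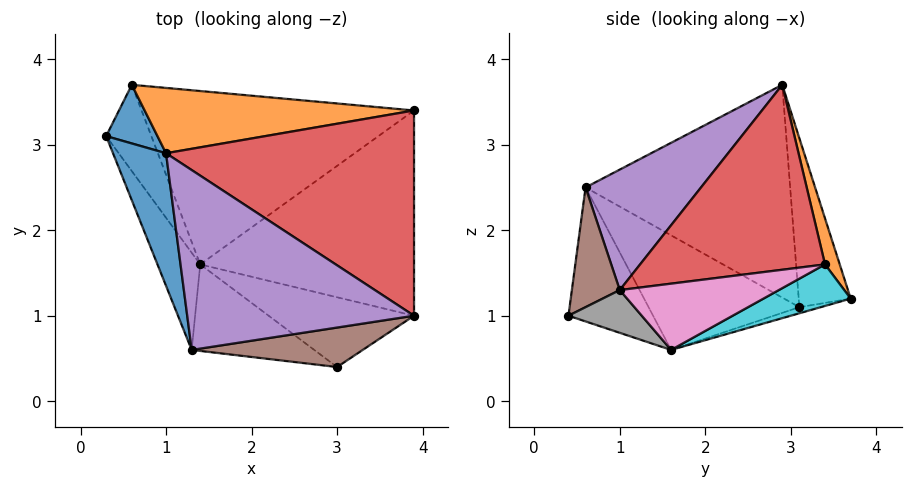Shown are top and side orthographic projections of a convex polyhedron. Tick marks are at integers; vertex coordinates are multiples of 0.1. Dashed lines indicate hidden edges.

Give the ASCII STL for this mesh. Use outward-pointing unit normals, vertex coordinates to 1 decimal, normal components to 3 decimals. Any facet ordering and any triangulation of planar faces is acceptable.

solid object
 facet normal -0.941 -0.245 0.234
  outer loop
   vertex 1.3 0.6 2.5
   vertex 1.0 2.9 3.7
   vertex 0.3 3.1 1.1
  endloop
 endfacet
 facet normal -0.814 -0.496 -0.304
  outer loop
   vertex 1.4 1.6 0.6
   vertex 1.3 0.6 2.5
   vertex 0.3 3.1 1.1
  endloop
 endfacet
 facet normal -0.470 -0.771 -0.430
  outer loop
   vertex 1.4 1.6 0.6
   vertex 3.0 0.4 1.0
   vertex 1.3 0.6 2.5
  endloop
 endfacet
 facet normal 0.595 -0.100 0.798
  outer loop
   vertex 3.9 1.0 1.3
   vertex 3.9 3.4 1.6
   vertex 1.0 2.9 3.7
  endloop
 endfacet
 facet normal 0.436 -0.371 0.820
  outer loop
   vertex 3.9 1.0 1.3
   vertex 1.0 2.9 3.7
   vertex 1.3 0.6 2.5
  endloop
 endfacet
 facet normal 0.355 -0.786 0.507
  outer loop
   vertex 3.9 1.0 1.3
   vertex 1.3 0.6 2.5
   vertex 3.0 0.4 1.0
  endloop
 endfacet
 facet normal 0.294 0.119 -0.948
  outer loop
   vertex 3.9 1.0 1.3
   vertex 1.4 1.6 0.6
   vertex 3.9 3.4 1.6
  endloop
 endfacet
 facet normal 0.282 0.056 -0.958
  outer loop
   vertex 3.9 1.0 1.3
   vertex 3.0 0.4 1.0
   vertex 1.4 1.6 0.6
  endloop
 endfacet
 facet normal -0.130 0.226 -0.965
  outer loop
   vertex 0.6 3.7 1.2
   vertex 1.4 1.6 0.6
   vertex 0.3 3.1 1.1
  endloop
 endfacet
 facet normal 0.143 0.322 -0.936
  outer loop
   vertex 0.6 3.7 1.2
   vertex 3.9 3.4 1.6
   vertex 1.4 1.6 0.6
  endloop
 endfacet
 facet normal -0.879 0.395 0.267
  outer loop
   vertex 0.6 3.7 1.2
   vertex 0.3 3.1 1.1
   vertex 1.0 2.9 3.7
  endloop
 endfacet
 facet normal 0.051 0.954 0.297
  outer loop
   vertex 0.6 3.7 1.2
   vertex 1.0 2.9 3.7
   vertex 3.9 3.4 1.6
  endloop
 endfacet
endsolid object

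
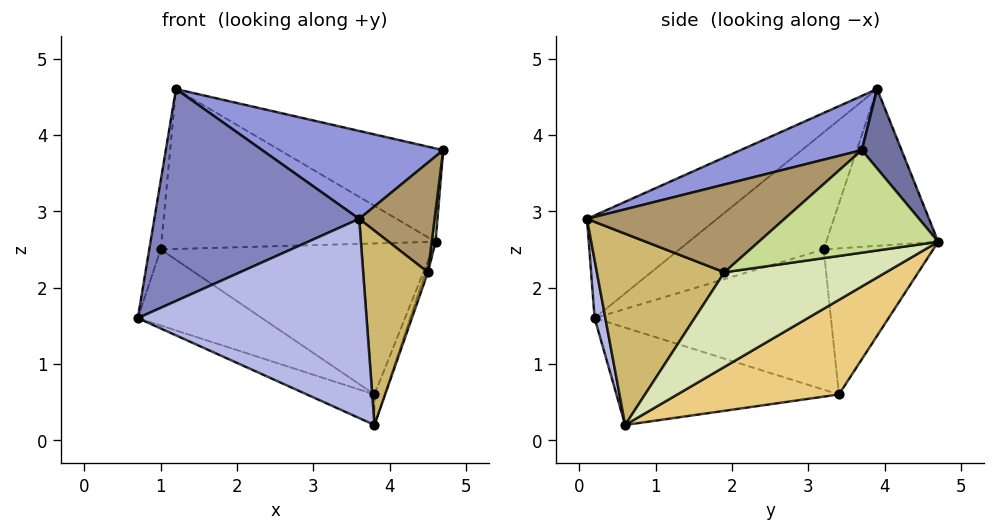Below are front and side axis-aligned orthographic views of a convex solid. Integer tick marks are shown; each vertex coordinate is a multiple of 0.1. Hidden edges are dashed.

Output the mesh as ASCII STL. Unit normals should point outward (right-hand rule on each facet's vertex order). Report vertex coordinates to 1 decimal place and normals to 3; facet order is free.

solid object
 facet normal 0.185 0.762 0.620
  outer loop
   vertex 4.6 4.7 2.6
   vertex 1.2 3.9 4.6
   vertex 4.7 3.7 3.8
  endloop
 endfacet
 facet normal -0.355 -0.559 0.749
  outer loop
   vertex 3.6 0.1 2.9
   vertex 1.2 3.9 4.6
   vertex 0.7 0.2 1.6
  endloop
 endfacet
 facet normal 0.197 -0.294 0.935
  outer loop
   vertex 3.6 0.1 2.9
   vertex 4.7 3.7 3.8
   vertex 1.2 3.9 4.6
  endloop
 endfacet
 facet normal 0.046 -0.983 -0.179
  outer loop
   vertex 3.6 0.1 2.9
   vertex 0.7 0.2 1.6
   vertex 3.8 0.6 0.2
  endloop
 endfacet
 facet normal -0.995 0.079 0.068
  outer loop
   vertex 1.0 3.2 2.5
   vertex 0.7 0.2 1.6
   vertex 1.2 3.9 4.6
  endloop
 endfacet
 facet normal -0.365 0.893 -0.263
  outer loop
   vertex 1.0 3.2 2.5
   vertex 1.2 3.9 4.6
   vertex 4.6 4.7 2.6
  endloop
 endfacet
 facet normal 0.995 -0.021 -0.101
  outer loop
   vertex 4.5 1.9 2.2
   vertex 4.6 4.7 2.6
   vertex 4.7 3.7 3.8
  endloop
 endfacet
 facet normal 0.941 0.015 -0.339
  outer loop
   vertex 4.5 1.9 2.2
   vertex 3.8 0.6 0.2
   vertex 4.6 4.7 2.6
  endloop
 endfacet
 facet normal 0.899 -0.343 0.274
  outer loop
   vertex 4.5 1.9 2.2
   vertex 4.7 3.7 3.8
   vertex 3.6 0.1 2.9
  endloop
 endfacet
 facet normal 0.892 -0.453 -0.018
  outer loop
   vertex 4.5 1.9 2.2
   vertex 3.6 0.1 2.9
   vertex 3.8 0.6 0.2
  endloop
 endfacet
 facet normal 0.913 0.058 -0.403
  outer loop
   vertex 3.8 3.4 0.6
   vertex 4.6 4.7 2.6
   vertex 3.8 0.6 0.2
  endloop
 endfacet
 facet normal -0.341 0.845 -0.413
  outer loop
   vertex 3.8 3.4 0.6
   vertex 1.0 3.2 2.5
   vertex 4.6 4.7 2.6
  endloop
 endfacet
 facet normal -0.422 0.128 -0.898
  outer loop
   vertex 3.8 3.4 0.6
   vertex 3.8 0.6 0.2
   vertex 0.7 0.2 1.6
  endloop
 endfacet
 facet normal -0.551 0.290 -0.782
  outer loop
   vertex 3.8 3.4 0.6
   vertex 0.7 0.2 1.6
   vertex 1.0 3.2 2.5
  endloop
 endfacet
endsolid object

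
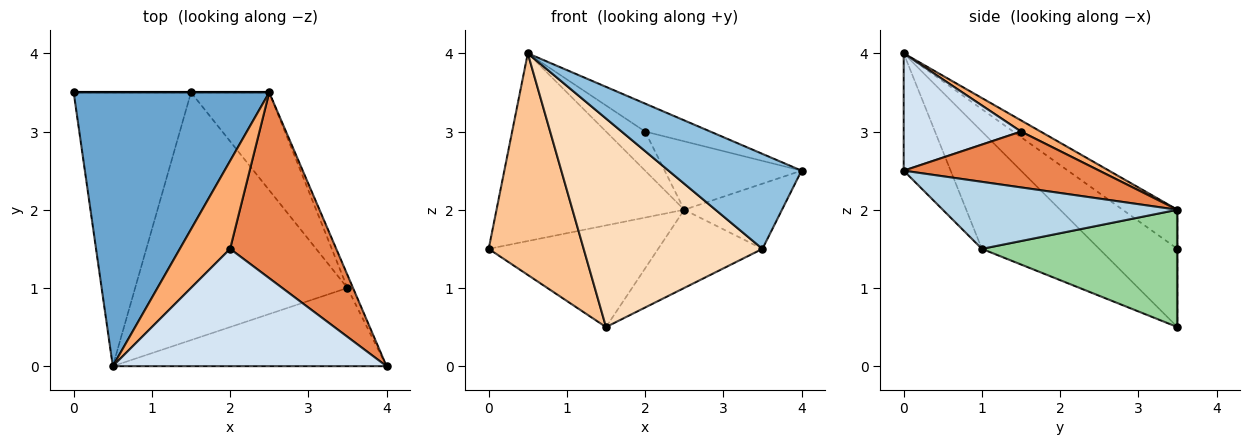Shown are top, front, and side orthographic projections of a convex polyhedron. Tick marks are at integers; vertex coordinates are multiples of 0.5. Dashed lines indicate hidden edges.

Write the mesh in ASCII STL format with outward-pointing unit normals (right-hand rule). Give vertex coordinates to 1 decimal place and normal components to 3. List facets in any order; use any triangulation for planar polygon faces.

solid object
 facet normal -0.163 0.558 0.814
  outer loop
   vertex 2.5 3.5 2.0
   vertex 0.0 3.5 1.5
   vertex 0.5 0.0 4.0
  endloop
 endfacet
 facet normal -0.263 -0.745 -0.613
  outer loop
   vertex 3.5 1.0 1.5
   vertex 4.0 0.0 2.5
   vertex 0.5 0.0 4.0
  endloop
 endfacet
 facet normal 0.920 0.383 -0.077
  outer loop
   vertex 3.5 1.0 1.5
   vertex 2.5 3.5 2.0
   vertex 4.0 0.0 2.5
  endloop
 endfacet
 facet normal 0.385 0.214 0.898
  outer loop
   vertex 2.0 1.5 3.0
   vertex 0.5 0.0 4.0
   vertex 4.0 0.0 2.5
  endloop
 endfacet
 facet normal 0.443 0.310 0.841
  outer loop
   vertex 2.0 1.5 3.0
   vertex 4.0 0.0 2.5
   vertex 2.5 3.5 2.0
  endloop
 endfacet
 facet normal 0.199 0.398 0.896
  outer loop
   vertex 2.0 1.5 3.0
   vertex 2.5 3.5 2.0
   vertex 0.5 0.0 4.0
  endloop
 endfacet
 facet normal -0.460 -0.559 -0.690
  outer loop
   vertex 1.5 3.5 0.5
   vertex 0.5 0.0 4.0
   vertex 0.0 3.5 1.5
  endloop
 endfacet
 facet normal -0.389 -0.593 -0.705
  outer loop
   vertex 1.5 3.5 0.5
   vertex 3.5 1.0 1.5
   vertex 0.5 0.0 4.0
  endloop
 endfacet
 facet normal 0.000 1.000 0.000
  outer loop
   vertex 1.5 3.5 0.5
   vertex 0.0 3.5 1.5
   vertex 2.5 3.5 2.0
  endloop
 endfacet
 facet normal 0.761 0.406 -0.507
  outer loop
   vertex 1.5 3.5 0.5
   vertex 2.5 3.5 2.0
   vertex 3.5 1.0 1.5
  endloop
 endfacet
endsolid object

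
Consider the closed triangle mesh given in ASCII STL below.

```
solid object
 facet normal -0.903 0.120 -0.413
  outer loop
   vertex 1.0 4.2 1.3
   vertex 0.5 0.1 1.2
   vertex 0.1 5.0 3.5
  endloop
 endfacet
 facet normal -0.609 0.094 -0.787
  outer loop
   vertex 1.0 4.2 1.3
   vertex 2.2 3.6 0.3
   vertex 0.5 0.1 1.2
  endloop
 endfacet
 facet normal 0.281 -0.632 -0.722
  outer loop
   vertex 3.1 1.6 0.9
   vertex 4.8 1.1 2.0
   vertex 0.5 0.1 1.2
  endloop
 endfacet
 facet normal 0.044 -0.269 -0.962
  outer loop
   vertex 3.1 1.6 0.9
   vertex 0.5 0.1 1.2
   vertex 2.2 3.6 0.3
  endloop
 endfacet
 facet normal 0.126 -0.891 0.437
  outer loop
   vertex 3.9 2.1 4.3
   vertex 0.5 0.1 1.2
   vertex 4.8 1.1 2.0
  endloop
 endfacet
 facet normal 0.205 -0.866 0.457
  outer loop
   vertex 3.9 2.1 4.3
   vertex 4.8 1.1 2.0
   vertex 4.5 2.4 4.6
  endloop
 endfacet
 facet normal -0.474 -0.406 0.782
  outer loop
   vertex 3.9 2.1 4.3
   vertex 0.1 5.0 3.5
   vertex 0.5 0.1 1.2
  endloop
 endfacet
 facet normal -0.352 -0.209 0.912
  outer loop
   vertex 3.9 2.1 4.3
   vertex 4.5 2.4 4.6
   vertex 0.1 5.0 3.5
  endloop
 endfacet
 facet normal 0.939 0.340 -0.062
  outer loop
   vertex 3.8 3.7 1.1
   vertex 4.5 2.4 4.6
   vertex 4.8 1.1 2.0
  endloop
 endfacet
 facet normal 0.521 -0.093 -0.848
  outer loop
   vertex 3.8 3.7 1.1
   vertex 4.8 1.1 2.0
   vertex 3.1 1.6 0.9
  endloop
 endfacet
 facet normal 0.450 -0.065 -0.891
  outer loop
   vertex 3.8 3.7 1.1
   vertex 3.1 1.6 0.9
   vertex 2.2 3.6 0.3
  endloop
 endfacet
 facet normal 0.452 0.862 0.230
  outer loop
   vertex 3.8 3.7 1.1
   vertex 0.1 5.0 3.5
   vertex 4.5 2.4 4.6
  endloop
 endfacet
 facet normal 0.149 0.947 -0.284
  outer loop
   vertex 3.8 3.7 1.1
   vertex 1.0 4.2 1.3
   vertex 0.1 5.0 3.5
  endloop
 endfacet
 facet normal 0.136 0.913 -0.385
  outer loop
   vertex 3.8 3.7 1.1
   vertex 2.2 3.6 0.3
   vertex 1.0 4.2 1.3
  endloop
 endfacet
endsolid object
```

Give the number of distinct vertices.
9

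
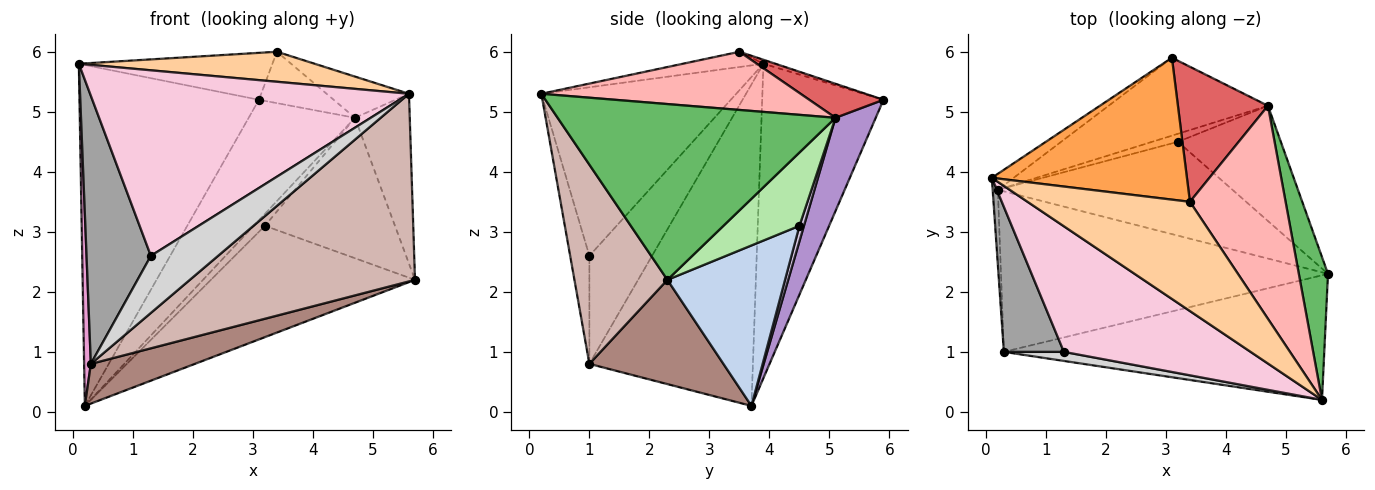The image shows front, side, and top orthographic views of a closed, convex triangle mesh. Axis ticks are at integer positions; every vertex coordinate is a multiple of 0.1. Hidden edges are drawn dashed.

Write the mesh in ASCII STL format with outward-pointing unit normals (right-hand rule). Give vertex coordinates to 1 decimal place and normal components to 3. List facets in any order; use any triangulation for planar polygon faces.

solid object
 facet normal -0.560 0.828 -0.039
  outer loop
   vertex 0.2 3.7 0.1
   vertex 0.1 3.9 5.8
   vertex 3.1 5.9 5.2
  endloop
 endfacet
 facet normal 0.403 0.700 -0.590
  outer loop
   vertex 3.2 4.5 3.1
   vertex 5.7 2.3 2.2
   vertex 0.2 3.7 0.1
  endloop
 endfacet
 facet normal -0.019 0.314 0.949
  outer loop
   vertex 3.4 3.5 6.0
   vertex 3.1 5.9 5.2
   vertex 0.1 3.9 5.8
  endloop
 endfacet
 facet normal -0.090 -0.264 0.960
  outer loop
   vertex 3.4 3.5 6.0
   vertex 0.1 3.9 5.8
   vertex 5.6 0.2 5.3
  endloop
 endfacet
 facet normal 0.968 0.191 0.161
  outer loop
   vertex 4.7 5.1 4.9
   vertex 5.6 0.2 5.3
   vertex 5.7 2.3 2.2
  endloop
 endfacet
 facet normal 0.412 0.704 -0.578
  outer loop
   vertex 4.7 5.1 4.9
   vertex 5.7 2.3 2.2
   vertex 3.2 4.5 3.1
  endloop
 endfacet
 facet normal 0.333 0.335 0.881
  outer loop
   vertex 4.7 5.1 4.9
   vertex 3.1 5.9 5.2
   vertex 3.4 3.5 6.0
  endloop
 endfacet
 facet normal 0.513 0.163 0.843
  outer loop
   vertex 4.7 5.1 4.9
   vertex 3.4 3.5 6.0
   vertex 5.6 0.2 5.3
  endloop
 endfacet
 facet normal 0.303 0.800 -0.518
  outer loop
   vertex 4.7 5.1 4.9
   vertex 0.2 3.7 0.1
   vertex 3.1 5.9 5.2
  endloop
 endfacet
 facet normal 0.316 0.789 -0.526
  outer loop
   vertex 4.7 5.1 4.9
   vertex 3.2 4.5 3.1
   vertex 0.2 3.7 0.1
  endloop
 endfacet
 facet normal 0.296 -0.229 -0.927
  outer loop
   vertex 0.3 1.0 0.8
   vertex 0.2 3.7 0.1
   vertex 5.7 2.3 2.2
  endloop
 endfacet
 facet normal 0.325 -0.788 -0.523
  outer loop
   vertex 0.3 1.0 0.8
   vertex 5.7 2.3 2.2
   vertex 5.6 0.2 5.3
  endloop
 endfacet
 facet normal -0.999 -0.041 -0.016
  outer loop
   vertex 0.3 1.0 0.8
   vertex 0.1 3.9 5.8
   vertex 0.2 3.7 0.1
  endloop
 endfacet
 facet normal -0.452 -0.739 0.500
  outer loop
   vertex 1.3 1.0 2.6
   vertex 5.6 0.2 5.3
   vertex 0.1 3.9 5.8
  endloop
 endfacet
 facet normal -0.651 -0.668 0.361
  outer loop
   vertex 1.3 1.0 2.6
   vertex 0.1 3.9 5.8
   vertex 0.3 1.0 0.8
  endloop
 endfacet
 facet normal -0.272 -0.951 0.151
  outer loop
   vertex 1.3 1.0 2.6
   vertex 0.3 1.0 0.8
   vertex 5.6 0.2 5.3
  endloop
 endfacet
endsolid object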